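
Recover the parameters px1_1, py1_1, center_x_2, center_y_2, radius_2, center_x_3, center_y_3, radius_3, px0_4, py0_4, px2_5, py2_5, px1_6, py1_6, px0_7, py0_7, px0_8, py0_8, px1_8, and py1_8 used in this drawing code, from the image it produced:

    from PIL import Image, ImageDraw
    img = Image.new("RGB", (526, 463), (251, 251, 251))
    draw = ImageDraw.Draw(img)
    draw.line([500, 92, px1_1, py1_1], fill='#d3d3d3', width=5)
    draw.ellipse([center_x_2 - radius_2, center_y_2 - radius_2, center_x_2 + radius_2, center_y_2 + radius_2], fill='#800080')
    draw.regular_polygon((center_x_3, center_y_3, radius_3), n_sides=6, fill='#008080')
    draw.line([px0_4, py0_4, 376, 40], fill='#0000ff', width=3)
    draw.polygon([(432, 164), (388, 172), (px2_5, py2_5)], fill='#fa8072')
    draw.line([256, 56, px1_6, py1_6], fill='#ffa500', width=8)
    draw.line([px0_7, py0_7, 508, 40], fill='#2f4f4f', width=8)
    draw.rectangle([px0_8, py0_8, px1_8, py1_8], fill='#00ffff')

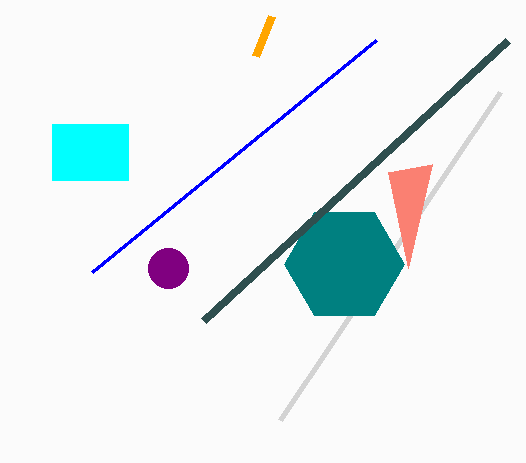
px1_1 = 280; py1_1 = 420; center_x_2 = 168; center_y_2 = 268; radius_2 = 20; center_x_3 = 344; center_y_3 = 264; radius_3 = 60; px0_4 = 92; py0_4 = 272; px2_5 = 408; py2_5 = 268; px1_6 = 272; py1_6 = 16; px0_7 = 204; py0_7 = 320; px0_8 = 52; py0_8 = 124; px1_8 = 128; py1_8 = 180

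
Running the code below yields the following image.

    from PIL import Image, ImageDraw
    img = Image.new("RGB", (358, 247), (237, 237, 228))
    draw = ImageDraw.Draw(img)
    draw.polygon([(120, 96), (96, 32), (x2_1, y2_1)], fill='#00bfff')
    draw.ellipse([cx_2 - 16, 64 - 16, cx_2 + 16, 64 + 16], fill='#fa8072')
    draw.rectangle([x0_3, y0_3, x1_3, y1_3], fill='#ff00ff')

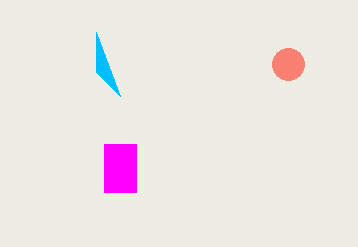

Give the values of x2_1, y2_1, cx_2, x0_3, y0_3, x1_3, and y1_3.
x2_1 = 96; y2_1 = 72; cx_2 = 288; x0_3 = 104; y0_3 = 144; x1_3 = 136; y1_3 = 192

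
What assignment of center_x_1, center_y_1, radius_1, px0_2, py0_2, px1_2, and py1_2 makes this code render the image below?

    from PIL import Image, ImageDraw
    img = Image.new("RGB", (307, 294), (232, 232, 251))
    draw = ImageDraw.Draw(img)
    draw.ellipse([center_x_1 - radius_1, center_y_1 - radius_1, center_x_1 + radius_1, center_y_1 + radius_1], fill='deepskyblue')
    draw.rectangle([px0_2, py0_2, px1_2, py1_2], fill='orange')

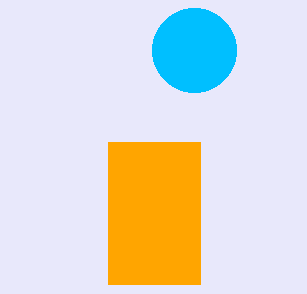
center_x_1 = 194, center_y_1 = 50, radius_1 = 42, px0_2 = 108, py0_2 = 142, px1_2 = 200, py1_2 = 284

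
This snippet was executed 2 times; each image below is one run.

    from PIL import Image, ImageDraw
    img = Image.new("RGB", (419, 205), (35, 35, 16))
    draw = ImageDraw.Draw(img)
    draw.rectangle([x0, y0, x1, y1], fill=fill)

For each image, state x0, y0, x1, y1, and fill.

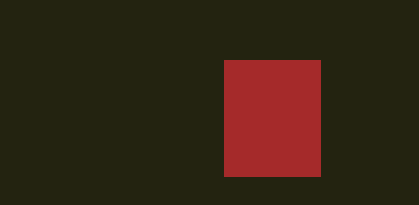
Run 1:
x0 = 224, y0 = 60, x1 = 320, y1 = 176, fill = 'brown'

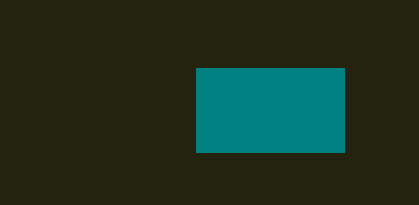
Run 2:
x0 = 196
y0 = 68
x1 = 344
y1 = 152
fill = 'teal'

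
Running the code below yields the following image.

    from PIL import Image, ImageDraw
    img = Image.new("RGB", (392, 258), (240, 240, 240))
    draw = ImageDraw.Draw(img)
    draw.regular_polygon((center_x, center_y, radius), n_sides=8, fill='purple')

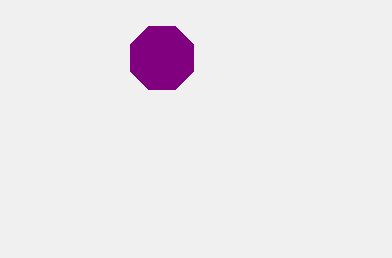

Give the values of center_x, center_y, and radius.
center_x = 162
center_y = 58
radius = 34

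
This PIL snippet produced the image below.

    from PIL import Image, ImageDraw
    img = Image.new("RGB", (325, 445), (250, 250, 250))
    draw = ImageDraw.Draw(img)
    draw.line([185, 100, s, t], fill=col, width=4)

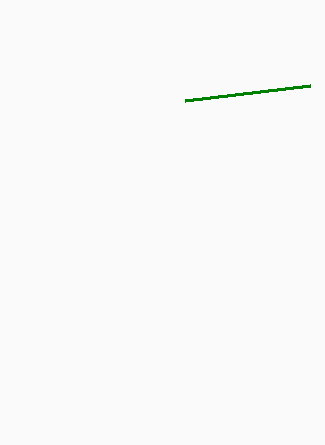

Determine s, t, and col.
s = 310, t = 85, col = 'green'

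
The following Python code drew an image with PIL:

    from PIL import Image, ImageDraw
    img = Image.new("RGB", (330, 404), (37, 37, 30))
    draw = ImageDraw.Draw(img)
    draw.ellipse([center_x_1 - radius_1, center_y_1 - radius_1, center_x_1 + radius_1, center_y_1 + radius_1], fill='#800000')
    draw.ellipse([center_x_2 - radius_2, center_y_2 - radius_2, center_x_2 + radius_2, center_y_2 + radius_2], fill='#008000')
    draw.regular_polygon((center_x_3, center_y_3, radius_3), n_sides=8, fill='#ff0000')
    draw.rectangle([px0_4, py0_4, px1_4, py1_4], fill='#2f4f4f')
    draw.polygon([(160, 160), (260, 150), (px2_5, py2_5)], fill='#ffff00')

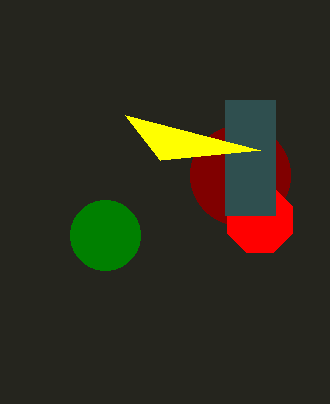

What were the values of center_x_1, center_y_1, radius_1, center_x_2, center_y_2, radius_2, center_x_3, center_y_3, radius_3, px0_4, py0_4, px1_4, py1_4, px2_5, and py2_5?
center_x_1 = 240
center_y_1 = 175
radius_1 = 50
center_x_2 = 105
center_y_2 = 235
radius_2 = 35
center_x_3 = 260
center_y_3 = 220
radius_3 = 35
px0_4 = 225
py0_4 = 100
px1_4 = 275
py1_4 = 215
px2_5 = 125
py2_5 = 115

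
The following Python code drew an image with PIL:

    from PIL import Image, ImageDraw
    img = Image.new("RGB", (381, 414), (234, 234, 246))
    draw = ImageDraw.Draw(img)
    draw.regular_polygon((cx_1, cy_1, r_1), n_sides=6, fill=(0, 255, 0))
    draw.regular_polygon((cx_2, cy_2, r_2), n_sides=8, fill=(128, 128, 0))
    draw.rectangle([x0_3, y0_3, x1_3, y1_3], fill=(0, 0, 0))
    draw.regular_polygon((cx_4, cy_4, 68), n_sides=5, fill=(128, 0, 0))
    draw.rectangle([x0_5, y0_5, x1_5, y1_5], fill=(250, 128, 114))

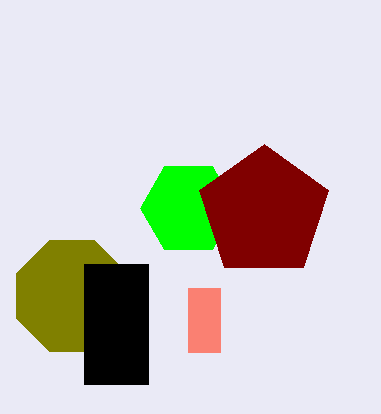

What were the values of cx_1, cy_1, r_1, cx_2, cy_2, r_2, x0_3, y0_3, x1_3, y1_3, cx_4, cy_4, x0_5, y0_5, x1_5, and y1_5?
cx_1 = 188, cy_1 = 208, r_1 = 48, cx_2 = 72, cy_2 = 296, r_2 = 60, x0_3 = 84, y0_3 = 264, x1_3 = 148, y1_3 = 384, cx_4 = 264, cy_4 = 212, x0_5 = 188, y0_5 = 288, x1_5 = 220, y1_5 = 352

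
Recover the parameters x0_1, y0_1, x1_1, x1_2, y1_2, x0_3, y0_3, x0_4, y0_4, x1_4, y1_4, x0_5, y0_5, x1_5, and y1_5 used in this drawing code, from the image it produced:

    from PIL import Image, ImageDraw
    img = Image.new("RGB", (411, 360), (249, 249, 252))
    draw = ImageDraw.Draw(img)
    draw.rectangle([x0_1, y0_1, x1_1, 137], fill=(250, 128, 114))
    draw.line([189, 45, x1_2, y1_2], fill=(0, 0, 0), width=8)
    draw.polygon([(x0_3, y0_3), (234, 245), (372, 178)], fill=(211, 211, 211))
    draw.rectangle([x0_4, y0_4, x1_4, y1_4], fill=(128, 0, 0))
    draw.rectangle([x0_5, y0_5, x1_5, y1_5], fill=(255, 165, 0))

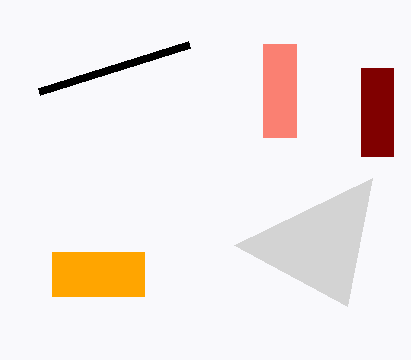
x0_1 = 263
y0_1 = 44
x1_1 = 296
x1_2 = 39
y1_2 = 92
x0_3 = 347
y0_3 = 306
x0_4 = 361
y0_4 = 68
x1_4 = 393
y1_4 = 156
x0_5 = 52
y0_5 = 252
x1_5 = 144
y1_5 = 296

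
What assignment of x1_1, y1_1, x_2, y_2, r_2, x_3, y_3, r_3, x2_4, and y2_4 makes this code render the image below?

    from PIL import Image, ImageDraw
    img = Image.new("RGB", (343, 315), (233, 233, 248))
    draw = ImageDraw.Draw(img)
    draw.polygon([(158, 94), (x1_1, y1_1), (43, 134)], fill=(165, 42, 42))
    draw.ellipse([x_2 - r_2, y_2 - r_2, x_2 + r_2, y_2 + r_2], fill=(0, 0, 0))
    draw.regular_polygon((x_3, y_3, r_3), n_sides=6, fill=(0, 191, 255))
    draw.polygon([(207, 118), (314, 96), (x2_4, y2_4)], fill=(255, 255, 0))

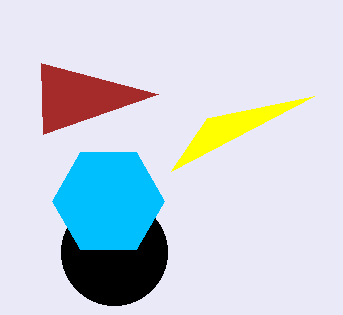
x1_1 = 41, y1_1 = 63, x_2 = 114, y_2 = 252, r_2 = 53, x_3 = 108, y_3 = 201, r_3 = 56, x2_4 = 171, y2_4 = 171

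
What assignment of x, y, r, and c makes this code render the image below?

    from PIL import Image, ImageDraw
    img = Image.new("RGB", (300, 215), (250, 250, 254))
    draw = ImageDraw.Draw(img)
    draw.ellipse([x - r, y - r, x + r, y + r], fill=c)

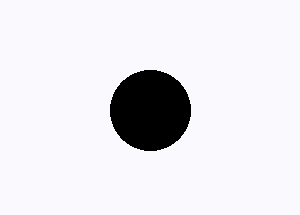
x = 150; y = 110; r = 40; c = 'black'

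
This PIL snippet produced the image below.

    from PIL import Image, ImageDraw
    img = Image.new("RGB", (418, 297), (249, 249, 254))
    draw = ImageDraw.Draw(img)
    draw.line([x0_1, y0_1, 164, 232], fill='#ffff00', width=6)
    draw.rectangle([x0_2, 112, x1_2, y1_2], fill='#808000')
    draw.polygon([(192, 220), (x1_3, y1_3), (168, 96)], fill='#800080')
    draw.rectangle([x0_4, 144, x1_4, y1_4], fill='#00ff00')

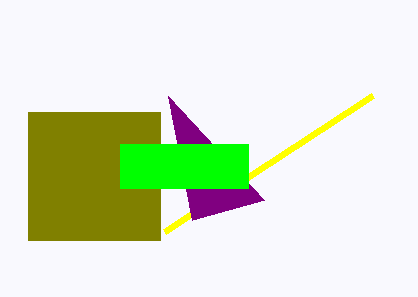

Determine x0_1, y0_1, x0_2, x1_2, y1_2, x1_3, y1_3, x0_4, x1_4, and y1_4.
x0_1 = 372
y0_1 = 96
x0_2 = 28
x1_2 = 160
y1_2 = 240
x1_3 = 264
y1_3 = 200
x0_4 = 120
x1_4 = 248
y1_4 = 188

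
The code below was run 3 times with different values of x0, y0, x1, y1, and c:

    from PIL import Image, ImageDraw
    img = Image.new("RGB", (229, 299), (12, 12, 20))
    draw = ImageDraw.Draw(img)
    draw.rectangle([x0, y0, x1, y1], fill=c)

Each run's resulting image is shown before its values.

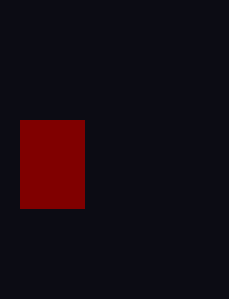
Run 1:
x0 = 20; y0 = 120; x1 = 84; y1 = 208; c = 'maroon'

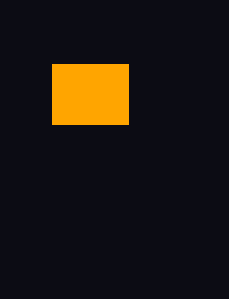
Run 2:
x0 = 52, y0 = 64, x1 = 128, y1 = 124, c = 'orange'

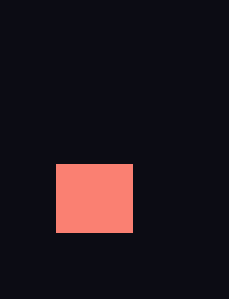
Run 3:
x0 = 56
y0 = 164
x1 = 132
y1 = 232
c = 'salmon'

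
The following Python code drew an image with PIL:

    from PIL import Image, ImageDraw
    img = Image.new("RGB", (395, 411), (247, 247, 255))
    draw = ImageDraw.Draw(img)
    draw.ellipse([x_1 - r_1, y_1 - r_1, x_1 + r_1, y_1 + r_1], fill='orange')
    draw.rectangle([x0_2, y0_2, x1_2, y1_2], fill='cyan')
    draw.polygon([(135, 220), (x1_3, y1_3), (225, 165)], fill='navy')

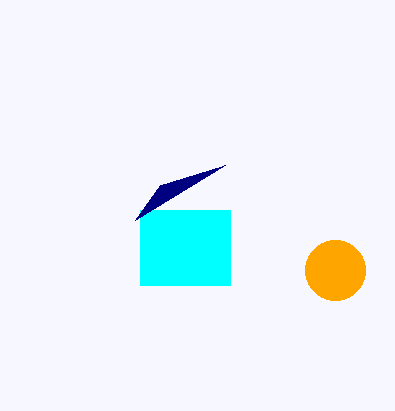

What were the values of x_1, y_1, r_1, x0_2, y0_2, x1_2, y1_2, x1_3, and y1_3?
x_1 = 335, y_1 = 270, r_1 = 30, x0_2 = 140, y0_2 = 210, x1_2 = 230, y1_2 = 285, x1_3 = 160, y1_3 = 185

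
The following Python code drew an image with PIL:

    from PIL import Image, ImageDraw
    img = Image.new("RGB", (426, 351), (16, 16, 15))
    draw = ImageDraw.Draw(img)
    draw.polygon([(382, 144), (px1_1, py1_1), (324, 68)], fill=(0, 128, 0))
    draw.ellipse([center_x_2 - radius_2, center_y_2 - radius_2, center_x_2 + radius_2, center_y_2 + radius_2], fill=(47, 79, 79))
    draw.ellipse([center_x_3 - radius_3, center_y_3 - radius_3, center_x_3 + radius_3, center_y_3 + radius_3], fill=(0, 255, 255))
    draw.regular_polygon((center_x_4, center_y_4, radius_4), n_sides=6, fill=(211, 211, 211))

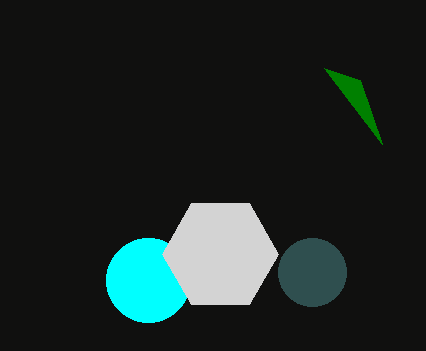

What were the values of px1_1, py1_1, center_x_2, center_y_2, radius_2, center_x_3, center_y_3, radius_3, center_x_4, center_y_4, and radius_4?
px1_1 = 360, py1_1 = 80, center_x_2 = 312, center_y_2 = 272, radius_2 = 34, center_x_3 = 148, center_y_3 = 280, radius_3 = 42, center_x_4 = 220, center_y_4 = 254, radius_4 = 58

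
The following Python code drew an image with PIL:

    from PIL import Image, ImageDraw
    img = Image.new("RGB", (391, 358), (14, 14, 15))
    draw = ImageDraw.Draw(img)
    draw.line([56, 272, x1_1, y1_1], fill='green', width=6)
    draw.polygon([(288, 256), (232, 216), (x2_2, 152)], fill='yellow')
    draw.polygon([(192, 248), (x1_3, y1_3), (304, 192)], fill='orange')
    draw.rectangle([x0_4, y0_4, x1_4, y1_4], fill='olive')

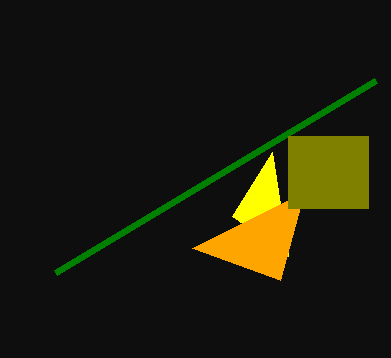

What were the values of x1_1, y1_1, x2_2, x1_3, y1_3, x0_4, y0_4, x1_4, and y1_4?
x1_1 = 376; y1_1 = 80; x2_2 = 272; x1_3 = 280; y1_3 = 280; x0_4 = 288; y0_4 = 136; x1_4 = 368; y1_4 = 208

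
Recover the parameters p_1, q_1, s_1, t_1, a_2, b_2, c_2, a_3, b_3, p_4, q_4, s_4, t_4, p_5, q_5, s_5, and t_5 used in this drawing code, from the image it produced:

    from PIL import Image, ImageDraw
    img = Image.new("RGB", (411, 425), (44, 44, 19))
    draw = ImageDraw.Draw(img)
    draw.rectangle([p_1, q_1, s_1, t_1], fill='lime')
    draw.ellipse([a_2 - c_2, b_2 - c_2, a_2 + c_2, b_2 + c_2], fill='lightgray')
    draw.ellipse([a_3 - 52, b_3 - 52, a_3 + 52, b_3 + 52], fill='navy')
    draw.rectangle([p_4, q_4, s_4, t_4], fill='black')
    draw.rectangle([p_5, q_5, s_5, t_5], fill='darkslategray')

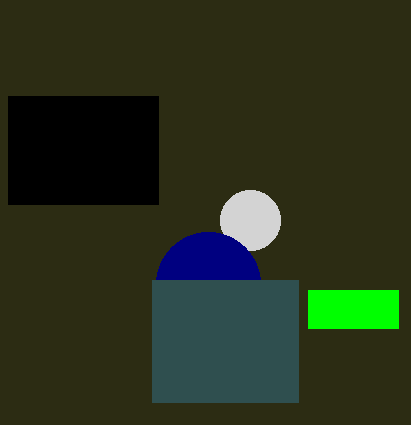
p_1 = 308; q_1 = 290; s_1 = 398; t_1 = 328; a_2 = 250; b_2 = 220; c_2 = 30; a_3 = 208; b_3 = 284; p_4 = 8; q_4 = 96; s_4 = 158; t_4 = 204; p_5 = 152; q_5 = 280; s_5 = 298; t_5 = 402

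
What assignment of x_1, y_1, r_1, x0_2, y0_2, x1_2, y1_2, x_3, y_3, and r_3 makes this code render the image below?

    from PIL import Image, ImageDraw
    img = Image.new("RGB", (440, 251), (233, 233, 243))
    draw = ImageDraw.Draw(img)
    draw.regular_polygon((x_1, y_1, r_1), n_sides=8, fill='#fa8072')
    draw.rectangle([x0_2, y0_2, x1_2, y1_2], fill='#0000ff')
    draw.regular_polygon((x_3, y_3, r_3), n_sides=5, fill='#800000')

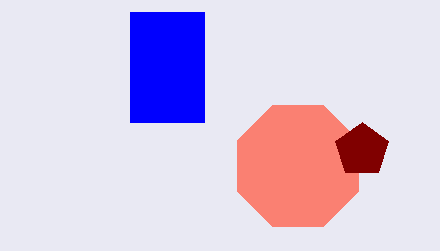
x_1 = 298
y_1 = 166
r_1 = 66
x0_2 = 130
y0_2 = 12
x1_2 = 204
y1_2 = 122
x_3 = 362
y_3 = 150
r_3 = 28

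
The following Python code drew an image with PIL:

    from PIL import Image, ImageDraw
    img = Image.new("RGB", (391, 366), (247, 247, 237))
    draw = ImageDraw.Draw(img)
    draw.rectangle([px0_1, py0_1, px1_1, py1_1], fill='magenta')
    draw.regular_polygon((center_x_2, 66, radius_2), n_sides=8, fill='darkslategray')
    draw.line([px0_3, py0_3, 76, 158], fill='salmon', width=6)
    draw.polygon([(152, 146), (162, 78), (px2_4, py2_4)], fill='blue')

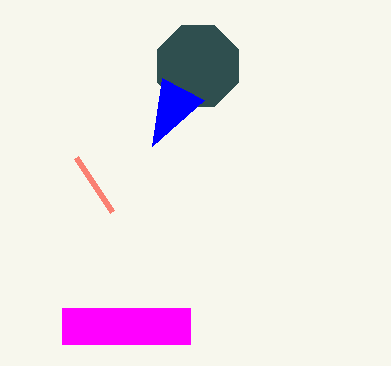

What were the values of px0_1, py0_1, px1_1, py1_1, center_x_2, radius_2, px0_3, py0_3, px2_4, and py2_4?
px0_1 = 62; py0_1 = 308; px1_1 = 190; py1_1 = 344; center_x_2 = 198; radius_2 = 44; px0_3 = 112; py0_3 = 212; px2_4 = 204; py2_4 = 100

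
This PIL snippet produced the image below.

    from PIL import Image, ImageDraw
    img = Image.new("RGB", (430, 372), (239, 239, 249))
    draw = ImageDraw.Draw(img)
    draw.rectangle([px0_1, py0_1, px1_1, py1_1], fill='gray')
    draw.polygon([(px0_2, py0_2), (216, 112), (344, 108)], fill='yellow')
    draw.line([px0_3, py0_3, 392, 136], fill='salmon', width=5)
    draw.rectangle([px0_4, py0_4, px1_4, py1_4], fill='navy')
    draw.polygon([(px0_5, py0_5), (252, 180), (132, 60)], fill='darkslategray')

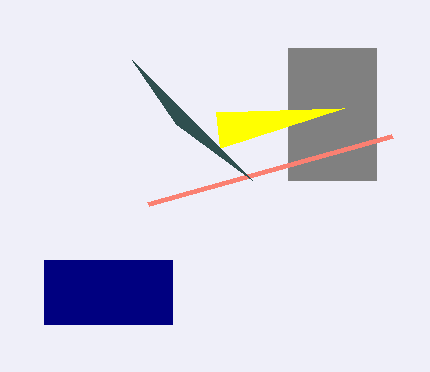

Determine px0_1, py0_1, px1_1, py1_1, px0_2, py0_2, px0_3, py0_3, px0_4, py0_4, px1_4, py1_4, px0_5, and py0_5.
px0_1 = 288; py0_1 = 48; px1_1 = 376; py1_1 = 180; px0_2 = 220; py0_2 = 148; px0_3 = 148; py0_3 = 204; px0_4 = 44; py0_4 = 260; px1_4 = 172; py1_4 = 324; px0_5 = 176; py0_5 = 124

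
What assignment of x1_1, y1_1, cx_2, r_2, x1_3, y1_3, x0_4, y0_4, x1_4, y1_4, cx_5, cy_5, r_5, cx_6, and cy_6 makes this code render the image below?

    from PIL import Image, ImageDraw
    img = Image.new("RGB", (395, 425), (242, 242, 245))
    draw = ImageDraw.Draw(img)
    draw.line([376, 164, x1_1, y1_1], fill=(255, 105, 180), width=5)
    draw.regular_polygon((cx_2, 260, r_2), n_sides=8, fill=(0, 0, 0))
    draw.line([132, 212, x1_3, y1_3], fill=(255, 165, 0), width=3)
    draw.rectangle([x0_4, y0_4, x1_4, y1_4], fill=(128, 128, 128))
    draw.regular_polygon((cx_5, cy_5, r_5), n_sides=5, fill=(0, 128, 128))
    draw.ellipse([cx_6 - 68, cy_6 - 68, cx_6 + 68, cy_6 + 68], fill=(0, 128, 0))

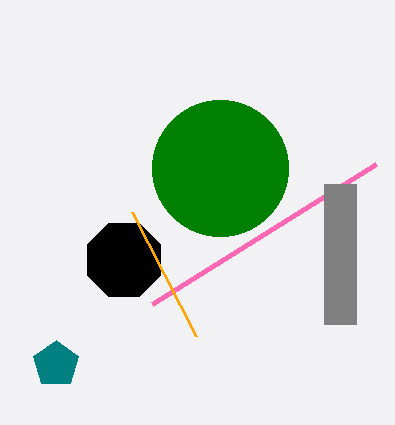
x1_1 = 152; y1_1 = 304; cx_2 = 124; r_2 = 40; x1_3 = 196; y1_3 = 336; x0_4 = 324; y0_4 = 184; x1_4 = 356; y1_4 = 324; cx_5 = 56; cy_5 = 364; r_5 = 24; cx_6 = 220; cy_6 = 168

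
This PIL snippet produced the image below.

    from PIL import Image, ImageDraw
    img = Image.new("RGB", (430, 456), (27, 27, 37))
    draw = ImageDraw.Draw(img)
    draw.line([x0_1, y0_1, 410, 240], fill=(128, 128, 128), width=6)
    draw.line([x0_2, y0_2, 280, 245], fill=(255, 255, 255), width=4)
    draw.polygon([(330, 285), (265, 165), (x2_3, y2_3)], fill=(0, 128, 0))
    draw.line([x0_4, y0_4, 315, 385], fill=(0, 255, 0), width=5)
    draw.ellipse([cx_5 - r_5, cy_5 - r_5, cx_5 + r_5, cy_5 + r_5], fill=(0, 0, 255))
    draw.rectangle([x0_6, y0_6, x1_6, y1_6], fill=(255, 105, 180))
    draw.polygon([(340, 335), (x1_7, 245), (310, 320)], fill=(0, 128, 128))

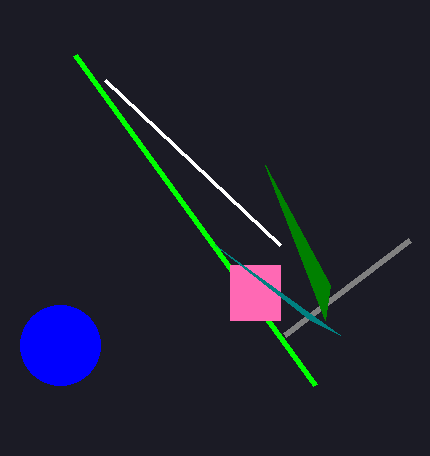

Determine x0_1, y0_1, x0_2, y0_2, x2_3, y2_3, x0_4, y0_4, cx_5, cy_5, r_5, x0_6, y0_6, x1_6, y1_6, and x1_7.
x0_1 = 285
y0_1 = 335
x0_2 = 105
y0_2 = 80
x2_3 = 325
y2_3 = 320
x0_4 = 75
y0_4 = 55
cx_5 = 60
cy_5 = 345
r_5 = 40
x0_6 = 230
y0_6 = 265
x1_6 = 280
y1_6 = 320
x1_7 = 215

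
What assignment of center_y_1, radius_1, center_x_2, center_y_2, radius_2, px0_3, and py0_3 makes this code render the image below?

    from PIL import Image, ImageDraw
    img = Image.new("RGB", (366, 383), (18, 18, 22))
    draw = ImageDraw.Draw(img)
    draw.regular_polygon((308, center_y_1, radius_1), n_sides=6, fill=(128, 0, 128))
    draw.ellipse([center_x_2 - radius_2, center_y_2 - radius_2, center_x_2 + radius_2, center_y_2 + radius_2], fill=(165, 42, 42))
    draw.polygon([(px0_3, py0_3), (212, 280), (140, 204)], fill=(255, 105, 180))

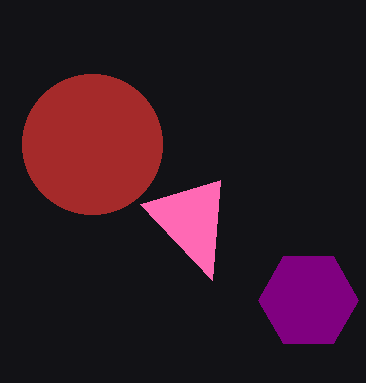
center_y_1 = 300
radius_1 = 50
center_x_2 = 92
center_y_2 = 144
radius_2 = 70
px0_3 = 220
py0_3 = 180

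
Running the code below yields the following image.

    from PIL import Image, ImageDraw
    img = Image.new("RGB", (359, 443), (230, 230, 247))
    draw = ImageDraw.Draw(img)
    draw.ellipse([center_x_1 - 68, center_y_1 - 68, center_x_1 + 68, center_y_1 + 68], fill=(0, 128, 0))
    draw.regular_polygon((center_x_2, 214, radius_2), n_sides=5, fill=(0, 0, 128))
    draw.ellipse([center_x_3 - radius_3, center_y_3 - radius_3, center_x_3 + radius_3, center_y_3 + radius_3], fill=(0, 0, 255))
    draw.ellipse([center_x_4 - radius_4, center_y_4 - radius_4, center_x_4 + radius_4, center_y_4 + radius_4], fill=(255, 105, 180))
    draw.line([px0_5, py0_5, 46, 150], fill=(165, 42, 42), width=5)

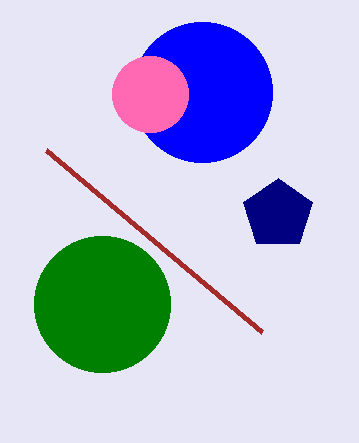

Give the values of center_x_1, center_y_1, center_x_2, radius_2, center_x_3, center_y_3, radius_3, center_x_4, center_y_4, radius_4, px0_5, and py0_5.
center_x_1 = 102, center_y_1 = 304, center_x_2 = 278, radius_2 = 36, center_x_3 = 202, center_y_3 = 92, radius_3 = 70, center_x_4 = 150, center_y_4 = 94, radius_4 = 38, px0_5 = 262, py0_5 = 332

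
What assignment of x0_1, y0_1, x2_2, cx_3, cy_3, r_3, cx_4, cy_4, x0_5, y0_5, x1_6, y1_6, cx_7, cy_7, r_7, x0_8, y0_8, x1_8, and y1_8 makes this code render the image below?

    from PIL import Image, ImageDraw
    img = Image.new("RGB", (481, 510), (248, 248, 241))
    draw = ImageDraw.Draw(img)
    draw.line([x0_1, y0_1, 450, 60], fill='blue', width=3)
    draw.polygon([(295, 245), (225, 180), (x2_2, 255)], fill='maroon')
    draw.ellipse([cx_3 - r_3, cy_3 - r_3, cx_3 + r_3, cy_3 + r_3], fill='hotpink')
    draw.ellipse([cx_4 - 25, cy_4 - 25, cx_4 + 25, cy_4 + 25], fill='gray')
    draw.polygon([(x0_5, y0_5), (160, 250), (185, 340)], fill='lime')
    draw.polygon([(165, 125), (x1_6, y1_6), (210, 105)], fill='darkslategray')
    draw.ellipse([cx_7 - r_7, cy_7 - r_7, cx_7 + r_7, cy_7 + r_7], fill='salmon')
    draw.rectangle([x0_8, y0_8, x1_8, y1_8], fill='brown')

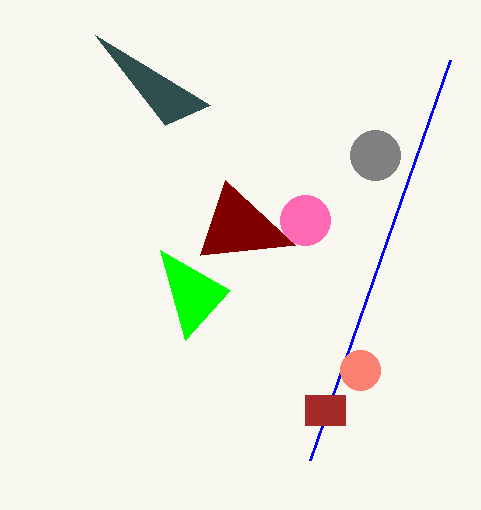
x0_1 = 310; y0_1 = 460; x2_2 = 200; cx_3 = 305; cy_3 = 220; r_3 = 25; cx_4 = 375; cy_4 = 155; x0_5 = 230; y0_5 = 290; x1_6 = 95; y1_6 = 35; cx_7 = 360; cy_7 = 370; r_7 = 20; x0_8 = 305; y0_8 = 395; x1_8 = 345; y1_8 = 425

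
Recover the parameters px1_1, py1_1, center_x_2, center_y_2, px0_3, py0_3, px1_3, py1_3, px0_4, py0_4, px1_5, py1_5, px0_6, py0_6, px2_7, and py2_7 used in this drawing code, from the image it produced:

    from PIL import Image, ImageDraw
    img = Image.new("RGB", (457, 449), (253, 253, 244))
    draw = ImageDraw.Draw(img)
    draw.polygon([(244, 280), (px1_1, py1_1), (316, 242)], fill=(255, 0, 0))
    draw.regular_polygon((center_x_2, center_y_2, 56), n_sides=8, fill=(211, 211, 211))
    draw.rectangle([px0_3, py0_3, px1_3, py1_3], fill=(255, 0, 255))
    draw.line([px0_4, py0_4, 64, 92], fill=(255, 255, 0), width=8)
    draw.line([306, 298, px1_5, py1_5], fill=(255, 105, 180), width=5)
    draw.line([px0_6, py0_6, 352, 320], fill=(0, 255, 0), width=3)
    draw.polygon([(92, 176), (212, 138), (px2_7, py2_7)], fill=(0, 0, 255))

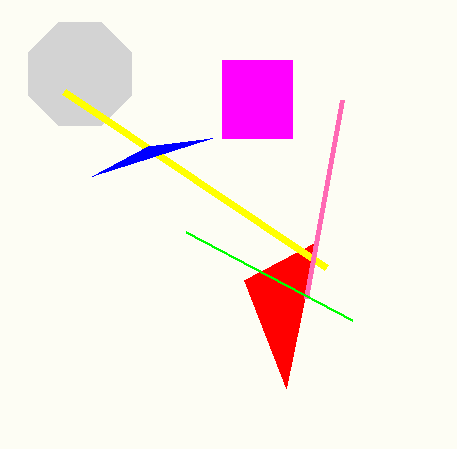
px1_1 = 286; py1_1 = 388; center_x_2 = 80; center_y_2 = 74; px0_3 = 222; py0_3 = 60; px1_3 = 292; py1_3 = 138; px0_4 = 326; py0_4 = 268; px1_5 = 342; py1_5 = 100; px0_6 = 186; py0_6 = 232; px2_7 = 148; py2_7 = 146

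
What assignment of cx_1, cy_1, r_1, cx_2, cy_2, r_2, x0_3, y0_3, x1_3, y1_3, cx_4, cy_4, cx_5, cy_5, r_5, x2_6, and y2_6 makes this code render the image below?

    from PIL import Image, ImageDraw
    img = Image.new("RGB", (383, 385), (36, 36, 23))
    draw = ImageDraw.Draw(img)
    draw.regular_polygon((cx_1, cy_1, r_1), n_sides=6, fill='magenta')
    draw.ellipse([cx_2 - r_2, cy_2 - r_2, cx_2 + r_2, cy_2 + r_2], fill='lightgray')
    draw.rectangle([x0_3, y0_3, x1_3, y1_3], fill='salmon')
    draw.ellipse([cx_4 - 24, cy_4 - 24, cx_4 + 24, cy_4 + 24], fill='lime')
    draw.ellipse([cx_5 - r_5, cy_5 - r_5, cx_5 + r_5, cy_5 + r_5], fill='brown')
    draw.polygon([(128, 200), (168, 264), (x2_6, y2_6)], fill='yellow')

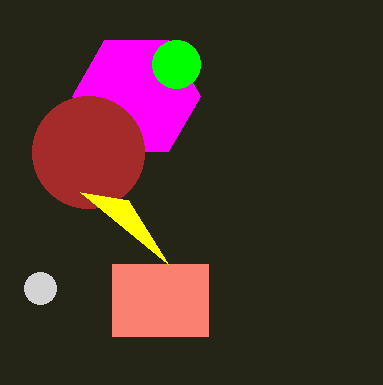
cx_1 = 136
cy_1 = 96
r_1 = 64
cx_2 = 40
cy_2 = 288
r_2 = 16
x0_3 = 112
y0_3 = 264
x1_3 = 208
y1_3 = 336
cx_4 = 176
cy_4 = 64
cx_5 = 88
cy_5 = 152
r_5 = 56
x2_6 = 80
y2_6 = 192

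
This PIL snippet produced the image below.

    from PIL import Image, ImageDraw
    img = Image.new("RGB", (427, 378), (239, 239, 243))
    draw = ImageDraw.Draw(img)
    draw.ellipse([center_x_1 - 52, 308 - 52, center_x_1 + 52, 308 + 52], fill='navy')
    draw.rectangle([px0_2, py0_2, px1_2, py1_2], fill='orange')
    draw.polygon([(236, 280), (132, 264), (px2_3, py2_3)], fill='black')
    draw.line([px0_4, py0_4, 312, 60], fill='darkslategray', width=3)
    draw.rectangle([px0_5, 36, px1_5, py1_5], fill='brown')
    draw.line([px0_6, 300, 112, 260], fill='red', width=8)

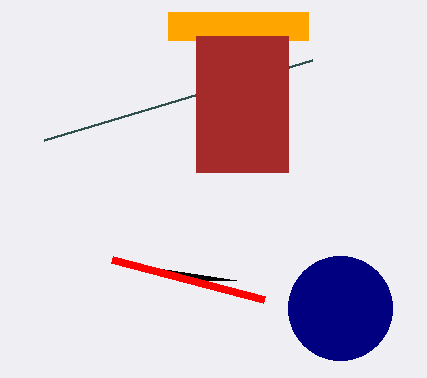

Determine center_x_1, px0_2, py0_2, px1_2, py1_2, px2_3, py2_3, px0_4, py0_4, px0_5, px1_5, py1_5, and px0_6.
center_x_1 = 340
px0_2 = 168
py0_2 = 12
px1_2 = 308
py1_2 = 40
px2_3 = 184
py2_3 = 280
px0_4 = 44
py0_4 = 140
px0_5 = 196
px1_5 = 288
py1_5 = 172
px0_6 = 264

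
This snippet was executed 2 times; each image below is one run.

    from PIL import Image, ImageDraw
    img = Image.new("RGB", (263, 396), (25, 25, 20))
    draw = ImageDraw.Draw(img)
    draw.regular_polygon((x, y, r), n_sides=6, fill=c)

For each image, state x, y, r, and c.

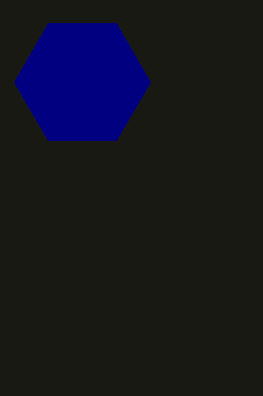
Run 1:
x = 82, y = 82, r = 68, c = 'navy'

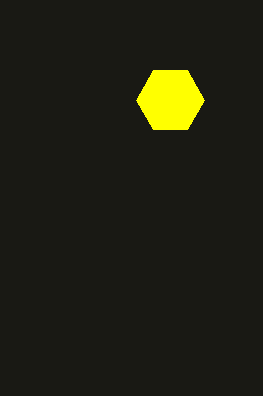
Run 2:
x = 170; y = 100; r = 34; c = 'yellow'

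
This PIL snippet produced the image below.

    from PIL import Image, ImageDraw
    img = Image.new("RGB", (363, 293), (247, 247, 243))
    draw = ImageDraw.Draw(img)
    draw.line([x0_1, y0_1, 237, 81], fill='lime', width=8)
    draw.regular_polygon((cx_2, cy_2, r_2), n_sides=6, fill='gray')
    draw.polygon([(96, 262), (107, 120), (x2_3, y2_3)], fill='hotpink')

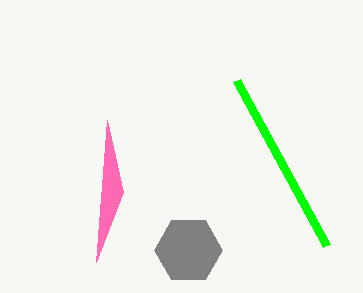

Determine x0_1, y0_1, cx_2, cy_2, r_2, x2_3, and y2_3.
x0_1 = 327
y0_1 = 246
cx_2 = 188
cy_2 = 250
r_2 = 34
x2_3 = 123
y2_3 = 192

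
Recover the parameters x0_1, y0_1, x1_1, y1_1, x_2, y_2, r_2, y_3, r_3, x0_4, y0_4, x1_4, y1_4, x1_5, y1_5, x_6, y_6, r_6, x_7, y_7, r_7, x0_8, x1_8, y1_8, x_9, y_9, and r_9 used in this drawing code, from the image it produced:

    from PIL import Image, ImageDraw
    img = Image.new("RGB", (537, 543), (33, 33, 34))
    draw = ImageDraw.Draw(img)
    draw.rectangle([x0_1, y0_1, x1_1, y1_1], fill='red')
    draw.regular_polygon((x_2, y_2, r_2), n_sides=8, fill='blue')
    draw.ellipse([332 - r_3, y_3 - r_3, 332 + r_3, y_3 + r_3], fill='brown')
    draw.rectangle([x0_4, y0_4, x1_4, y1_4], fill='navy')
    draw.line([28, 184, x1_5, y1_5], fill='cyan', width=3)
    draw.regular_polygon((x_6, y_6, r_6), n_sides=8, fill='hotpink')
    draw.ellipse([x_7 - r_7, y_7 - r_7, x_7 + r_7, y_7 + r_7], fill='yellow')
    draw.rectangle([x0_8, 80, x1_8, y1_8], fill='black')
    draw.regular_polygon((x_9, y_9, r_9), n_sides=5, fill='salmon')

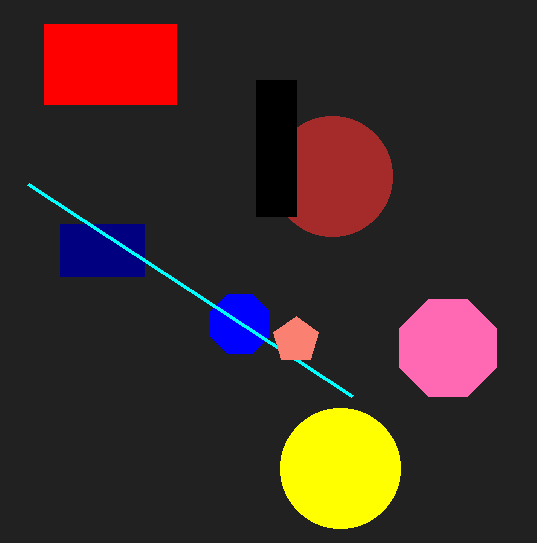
x0_1 = 44; y0_1 = 24; x1_1 = 176; y1_1 = 104; x_2 = 240; y_2 = 324; r_2 = 32; y_3 = 176; r_3 = 60; x0_4 = 60; y0_4 = 224; x1_4 = 144; y1_4 = 276; x1_5 = 352; y1_5 = 396; x_6 = 448; y_6 = 348; r_6 = 52; x_7 = 340; y_7 = 468; r_7 = 60; x0_8 = 256; x1_8 = 296; y1_8 = 216; x_9 = 296; y_9 = 340; r_9 = 24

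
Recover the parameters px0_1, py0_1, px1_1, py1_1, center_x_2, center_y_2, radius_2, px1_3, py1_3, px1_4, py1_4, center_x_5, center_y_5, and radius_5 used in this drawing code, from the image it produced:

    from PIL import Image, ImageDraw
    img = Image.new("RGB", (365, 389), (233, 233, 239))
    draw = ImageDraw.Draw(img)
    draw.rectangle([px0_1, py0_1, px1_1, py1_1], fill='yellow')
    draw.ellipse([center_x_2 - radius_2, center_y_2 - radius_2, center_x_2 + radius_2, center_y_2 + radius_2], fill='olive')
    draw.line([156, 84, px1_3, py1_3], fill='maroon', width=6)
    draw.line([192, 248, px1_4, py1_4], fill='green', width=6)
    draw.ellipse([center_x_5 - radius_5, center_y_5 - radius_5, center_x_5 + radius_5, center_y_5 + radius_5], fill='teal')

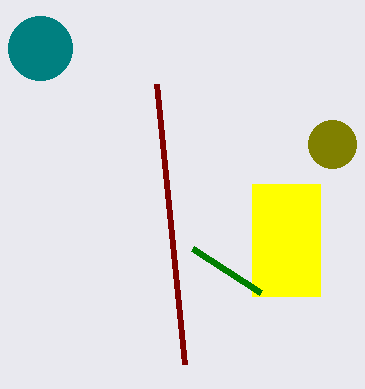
px0_1 = 252; py0_1 = 184; px1_1 = 320; py1_1 = 296; center_x_2 = 332; center_y_2 = 144; radius_2 = 24; px1_3 = 184; py1_3 = 364; px1_4 = 260; py1_4 = 292; center_x_5 = 40; center_y_5 = 48; radius_5 = 32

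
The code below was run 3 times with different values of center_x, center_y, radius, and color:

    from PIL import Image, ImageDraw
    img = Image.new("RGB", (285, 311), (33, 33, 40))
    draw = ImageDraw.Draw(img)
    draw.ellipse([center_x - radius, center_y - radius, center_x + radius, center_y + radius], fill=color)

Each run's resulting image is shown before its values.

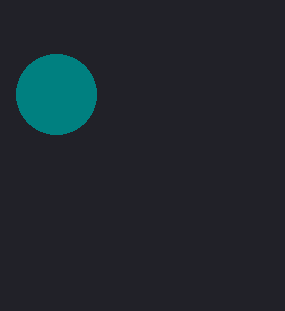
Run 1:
center_x = 56; center_y = 94; radius = 40; color = 'teal'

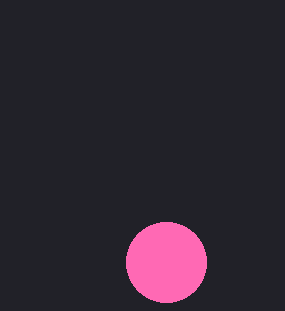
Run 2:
center_x = 166
center_y = 262
radius = 40
color = 'hotpink'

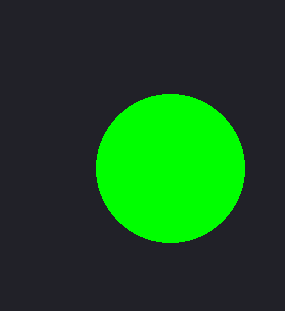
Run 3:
center_x = 170; center_y = 168; radius = 74; color = 'lime'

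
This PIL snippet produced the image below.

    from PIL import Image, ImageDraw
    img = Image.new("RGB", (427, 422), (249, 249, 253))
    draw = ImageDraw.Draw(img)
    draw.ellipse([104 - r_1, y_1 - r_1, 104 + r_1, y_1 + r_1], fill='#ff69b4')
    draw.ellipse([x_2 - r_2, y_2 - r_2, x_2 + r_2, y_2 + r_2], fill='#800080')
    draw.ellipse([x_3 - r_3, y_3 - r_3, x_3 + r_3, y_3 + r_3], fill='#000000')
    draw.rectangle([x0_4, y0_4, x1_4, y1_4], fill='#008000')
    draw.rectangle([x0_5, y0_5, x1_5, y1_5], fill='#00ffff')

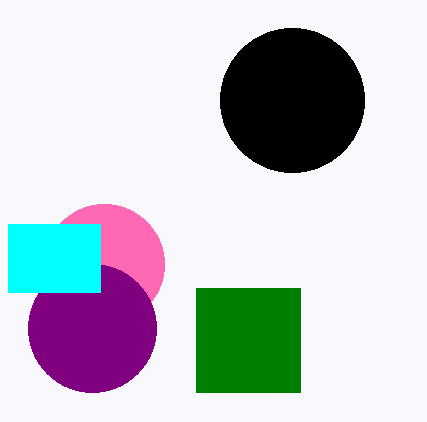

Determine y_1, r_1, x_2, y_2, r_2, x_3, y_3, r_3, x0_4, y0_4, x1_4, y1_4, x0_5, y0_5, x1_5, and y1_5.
y_1 = 264; r_1 = 60; x_2 = 92; y_2 = 328; r_2 = 64; x_3 = 292; y_3 = 100; r_3 = 72; x0_4 = 196; y0_4 = 288; x1_4 = 300; y1_4 = 392; x0_5 = 8; y0_5 = 224; x1_5 = 100; y1_5 = 292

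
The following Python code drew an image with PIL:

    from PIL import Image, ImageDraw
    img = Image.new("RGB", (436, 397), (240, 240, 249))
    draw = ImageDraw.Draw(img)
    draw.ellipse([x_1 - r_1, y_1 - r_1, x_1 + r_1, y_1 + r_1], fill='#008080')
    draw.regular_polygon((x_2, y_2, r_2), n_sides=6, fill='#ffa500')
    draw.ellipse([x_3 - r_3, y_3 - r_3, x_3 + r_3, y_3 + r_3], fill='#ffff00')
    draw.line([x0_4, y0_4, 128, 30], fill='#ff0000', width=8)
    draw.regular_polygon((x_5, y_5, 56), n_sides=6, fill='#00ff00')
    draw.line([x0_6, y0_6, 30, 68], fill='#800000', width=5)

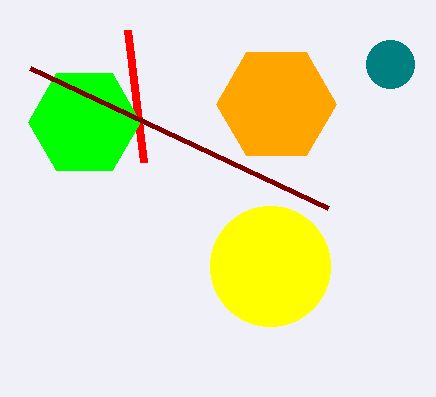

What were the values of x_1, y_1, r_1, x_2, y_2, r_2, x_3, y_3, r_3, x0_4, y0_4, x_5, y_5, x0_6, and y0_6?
x_1 = 390; y_1 = 64; r_1 = 24; x_2 = 276; y_2 = 104; r_2 = 60; x_3 = 270; y_3 = 266; r_3 = 60; x0_4 = 144; y0_4 = 162; x_5 = 84; y_5 = 122; x0_6 = 328; y0_6 = 208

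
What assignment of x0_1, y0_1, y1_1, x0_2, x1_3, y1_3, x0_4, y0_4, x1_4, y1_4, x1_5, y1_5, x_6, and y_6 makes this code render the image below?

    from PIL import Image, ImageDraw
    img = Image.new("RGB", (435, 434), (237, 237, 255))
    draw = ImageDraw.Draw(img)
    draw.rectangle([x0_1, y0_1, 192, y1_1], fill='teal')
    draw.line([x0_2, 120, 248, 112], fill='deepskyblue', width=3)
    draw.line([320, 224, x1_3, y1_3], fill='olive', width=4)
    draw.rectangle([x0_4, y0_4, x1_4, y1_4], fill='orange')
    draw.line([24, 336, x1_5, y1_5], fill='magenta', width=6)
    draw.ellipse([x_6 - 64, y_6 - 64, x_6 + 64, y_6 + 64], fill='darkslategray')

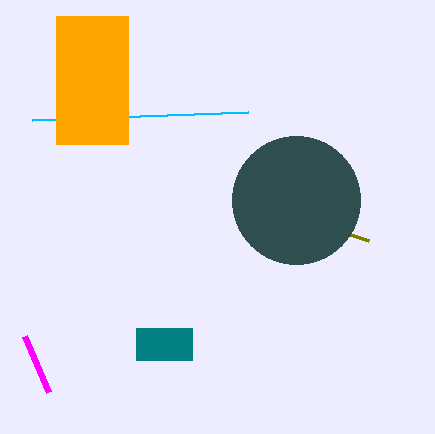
x0_1 = 136, y0_1 = 328, y1_1 = 360, x0_2 = 32, x1_3 = 368, y1_3 = 240, x0_4 = 56, y0_4 = 16, x1_4 = 128, y1_4 = 144, x1_5 = 48, y1_5 = 392, x_6 = 296, y_6 = 200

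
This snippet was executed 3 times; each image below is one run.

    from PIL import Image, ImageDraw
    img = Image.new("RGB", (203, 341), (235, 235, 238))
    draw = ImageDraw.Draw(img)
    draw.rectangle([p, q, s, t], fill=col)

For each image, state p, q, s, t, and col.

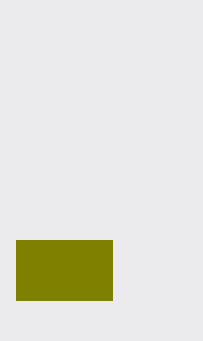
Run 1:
p = 16; q = 240; s = 112; t = 300; col = 'olive'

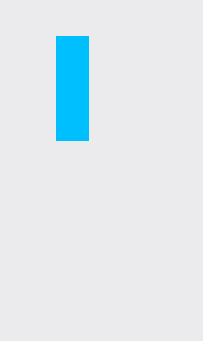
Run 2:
p = 56, q = 36, s = 88, t = 140, col = 'deepskyblue'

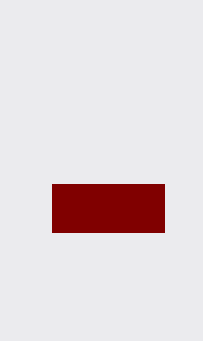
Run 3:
p = 52
q = 184
s = 164
t = 232
col = 'maroon'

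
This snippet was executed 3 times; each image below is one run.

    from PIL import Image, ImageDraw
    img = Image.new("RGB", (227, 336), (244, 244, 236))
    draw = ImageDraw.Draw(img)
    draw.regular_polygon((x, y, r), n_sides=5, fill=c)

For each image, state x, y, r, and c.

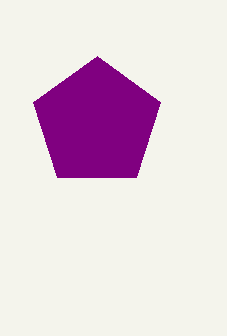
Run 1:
x = 97, y = 123, r = 67, c = 'purple'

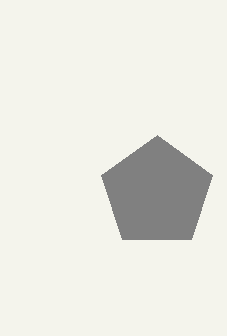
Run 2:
x = 157; y = 193; r = 58; c = 'gray'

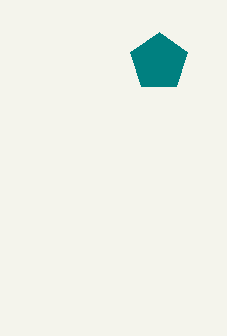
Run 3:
x = 159, y = 62, r = 30, c = 'teal'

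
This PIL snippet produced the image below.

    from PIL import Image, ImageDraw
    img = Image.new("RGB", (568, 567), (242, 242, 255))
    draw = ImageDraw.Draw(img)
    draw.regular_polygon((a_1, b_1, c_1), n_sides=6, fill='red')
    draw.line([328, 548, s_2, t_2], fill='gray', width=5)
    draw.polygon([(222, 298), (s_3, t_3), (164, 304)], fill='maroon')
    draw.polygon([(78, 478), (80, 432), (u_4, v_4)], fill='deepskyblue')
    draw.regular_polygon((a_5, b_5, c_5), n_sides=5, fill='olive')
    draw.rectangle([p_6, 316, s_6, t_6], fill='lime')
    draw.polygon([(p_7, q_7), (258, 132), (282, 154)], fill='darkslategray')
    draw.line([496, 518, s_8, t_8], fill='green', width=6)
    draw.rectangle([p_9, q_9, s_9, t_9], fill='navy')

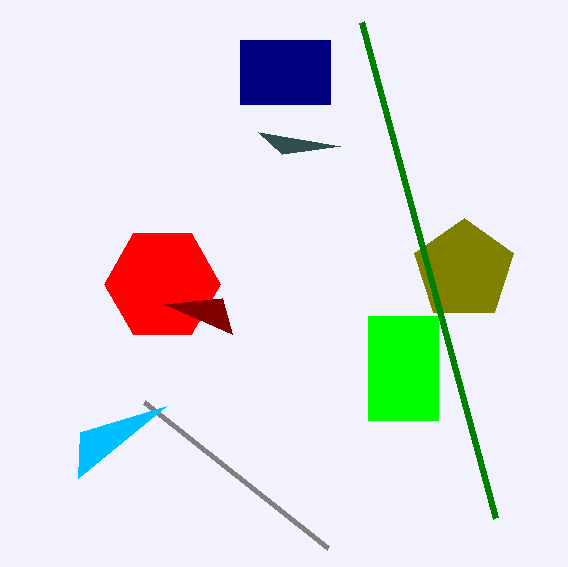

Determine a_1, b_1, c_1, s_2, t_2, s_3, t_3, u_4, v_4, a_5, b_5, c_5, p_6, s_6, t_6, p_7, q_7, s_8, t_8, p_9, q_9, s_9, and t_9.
a_1 = 162, b_1 = 284, c_1 = 58, s_2 = 144, t_2 = 402, s_3 = 232, t_3 = 334, u_4 = 166, v_4 = 406, a_5 = 464, b_5 = 270, c_5 = 52, p_6 = 368, s_6 = 438, t_6 = 420, p_7 = 340, q_7 = 146, s_8 = 362, t_8 = 22, p_9 = 240, q_9 = 40, s_9 = 330, t_9 = 104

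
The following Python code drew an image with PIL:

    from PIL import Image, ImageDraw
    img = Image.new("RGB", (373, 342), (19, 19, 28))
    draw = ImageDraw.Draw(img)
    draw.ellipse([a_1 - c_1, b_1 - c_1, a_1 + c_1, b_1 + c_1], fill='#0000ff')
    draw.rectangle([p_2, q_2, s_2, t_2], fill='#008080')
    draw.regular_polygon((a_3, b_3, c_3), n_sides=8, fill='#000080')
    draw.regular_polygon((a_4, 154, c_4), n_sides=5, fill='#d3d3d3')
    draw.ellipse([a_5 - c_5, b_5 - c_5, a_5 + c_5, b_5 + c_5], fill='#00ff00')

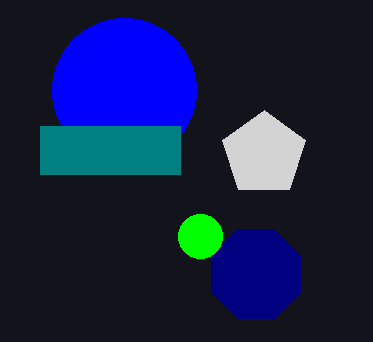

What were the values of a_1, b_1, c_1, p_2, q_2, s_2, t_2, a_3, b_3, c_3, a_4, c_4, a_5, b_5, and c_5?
a_1 = 124; b_1 = 90; c_1 = 72; p_2 = 40; q_2 = 126; s_2 = 180; t_2 = 174; a_3 = 256; b_3 = 274; c_3 = 48; a_4 = 264; c_4 = 44; a_5 = 200; b_5 = 236; c_5 = 22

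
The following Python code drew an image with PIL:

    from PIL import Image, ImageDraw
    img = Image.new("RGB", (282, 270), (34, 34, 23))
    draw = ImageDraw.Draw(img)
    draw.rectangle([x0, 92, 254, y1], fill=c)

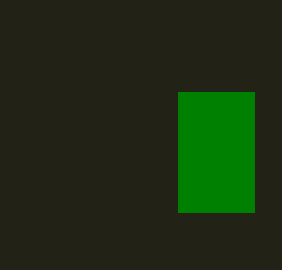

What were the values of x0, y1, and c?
x0 = 178
y1 = 212
c = 'green'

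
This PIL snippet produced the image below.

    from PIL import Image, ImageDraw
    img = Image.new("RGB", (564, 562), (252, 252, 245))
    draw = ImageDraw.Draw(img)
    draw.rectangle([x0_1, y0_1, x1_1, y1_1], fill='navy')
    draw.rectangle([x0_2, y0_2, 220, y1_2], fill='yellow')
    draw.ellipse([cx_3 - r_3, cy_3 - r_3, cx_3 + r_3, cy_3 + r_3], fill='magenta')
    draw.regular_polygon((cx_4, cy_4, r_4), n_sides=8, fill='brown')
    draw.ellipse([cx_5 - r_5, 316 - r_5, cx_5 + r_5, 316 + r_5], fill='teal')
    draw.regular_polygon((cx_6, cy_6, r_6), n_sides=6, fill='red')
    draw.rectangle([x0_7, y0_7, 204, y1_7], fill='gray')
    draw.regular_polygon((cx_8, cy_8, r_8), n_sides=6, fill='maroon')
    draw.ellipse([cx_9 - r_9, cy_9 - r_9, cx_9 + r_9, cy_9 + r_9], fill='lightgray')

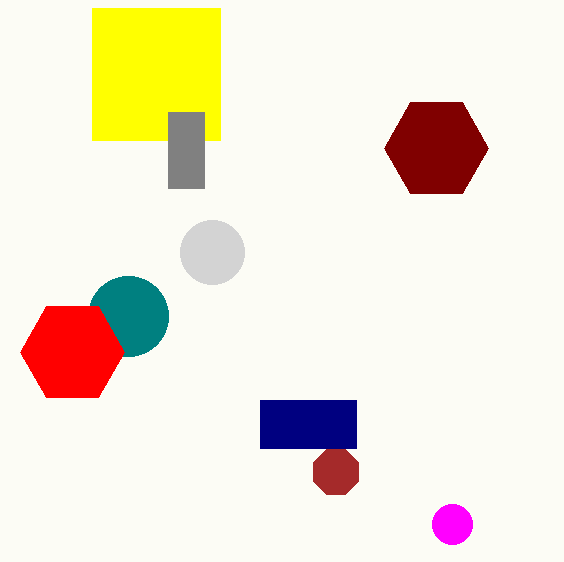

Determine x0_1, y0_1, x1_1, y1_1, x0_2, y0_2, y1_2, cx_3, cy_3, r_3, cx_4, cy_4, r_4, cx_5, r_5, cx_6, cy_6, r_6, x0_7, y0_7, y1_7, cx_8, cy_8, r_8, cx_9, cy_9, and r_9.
x0_1 = 260; y0_1 = 400; x1_1 = 356; y1_1 = 448; x0_2 = 92; y0_2 = 8; y1_2 = 140; cx_3 = 452; cy_3 = 524; r_3 = 20; cx_4 = 336; cy_4 = 472; r_4 = 24; cx_5 = 128; r_5 = 40; cx_6 = 72; cy_6 = 352; r_6 = 52; x0_7 = 168; y0_7 = 112; y1_7 = 188; cx_8 = 436; cy_8 = 148; r_8 = 52; cx_9 = 212; cy_9 = 252; r_9 = 32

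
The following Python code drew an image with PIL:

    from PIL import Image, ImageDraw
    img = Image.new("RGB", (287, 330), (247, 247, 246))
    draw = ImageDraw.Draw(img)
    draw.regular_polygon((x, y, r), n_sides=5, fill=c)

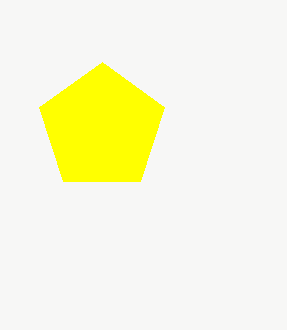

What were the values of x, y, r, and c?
x = 102
y = 128
r = 66
c = 'yellow'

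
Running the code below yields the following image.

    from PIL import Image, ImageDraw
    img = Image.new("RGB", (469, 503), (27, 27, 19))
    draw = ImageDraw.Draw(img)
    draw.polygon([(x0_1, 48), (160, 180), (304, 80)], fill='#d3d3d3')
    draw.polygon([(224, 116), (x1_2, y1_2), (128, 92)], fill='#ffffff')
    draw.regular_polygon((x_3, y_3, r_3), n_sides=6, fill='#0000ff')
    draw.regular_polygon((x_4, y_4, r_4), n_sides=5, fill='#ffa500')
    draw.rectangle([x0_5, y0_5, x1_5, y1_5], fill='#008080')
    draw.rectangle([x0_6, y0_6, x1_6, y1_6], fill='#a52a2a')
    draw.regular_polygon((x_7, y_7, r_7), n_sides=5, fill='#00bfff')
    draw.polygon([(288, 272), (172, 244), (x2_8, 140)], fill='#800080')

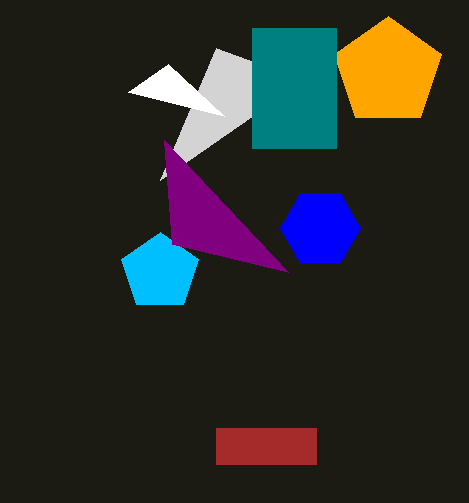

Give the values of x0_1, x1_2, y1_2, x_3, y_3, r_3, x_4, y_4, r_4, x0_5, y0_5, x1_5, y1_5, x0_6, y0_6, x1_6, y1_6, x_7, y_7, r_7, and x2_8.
x0_1 = 216; x1_2 = 168; y1_2 = 64; x_3 = 320; y_3 = 228; r_3 = 40; x_4 = 388; y_4 = 72; r_4 = 56; x0_5 = 252; y0_5 = 28; x1_5 = 336; y1_5 = 148; x0_6 = 216; y0_6 = 428; x1_6 = 316; y1_6 = 464; x_7 = 160; y_7 = 272; r_7 = 40; x2_8 = 164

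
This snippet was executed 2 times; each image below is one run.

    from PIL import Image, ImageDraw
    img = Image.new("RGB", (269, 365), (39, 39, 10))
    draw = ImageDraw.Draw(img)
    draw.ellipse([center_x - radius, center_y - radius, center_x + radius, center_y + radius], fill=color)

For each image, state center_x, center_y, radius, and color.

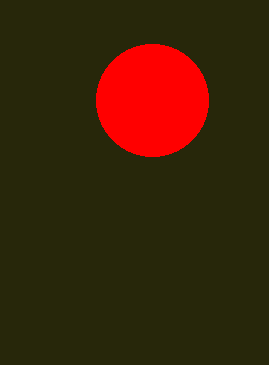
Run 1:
center_x = 152, center_y = 100, radius = 56, color = 'red'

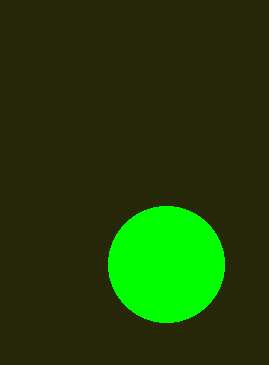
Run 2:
center_x = 166
center_y = 264
radius = 58
color = 'lime'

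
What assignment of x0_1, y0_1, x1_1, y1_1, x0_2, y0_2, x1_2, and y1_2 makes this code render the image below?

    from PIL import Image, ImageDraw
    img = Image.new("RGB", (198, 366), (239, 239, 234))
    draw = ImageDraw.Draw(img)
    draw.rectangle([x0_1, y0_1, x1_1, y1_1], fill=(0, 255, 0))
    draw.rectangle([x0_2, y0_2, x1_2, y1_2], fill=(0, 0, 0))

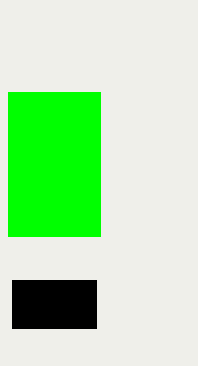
x0_1 = 8, y0_1 = 92, x1_1 = 100, y1_1 = 236, x0_2 = 12, y0_2 = 280, x1_2 = 96, y1_2 = 328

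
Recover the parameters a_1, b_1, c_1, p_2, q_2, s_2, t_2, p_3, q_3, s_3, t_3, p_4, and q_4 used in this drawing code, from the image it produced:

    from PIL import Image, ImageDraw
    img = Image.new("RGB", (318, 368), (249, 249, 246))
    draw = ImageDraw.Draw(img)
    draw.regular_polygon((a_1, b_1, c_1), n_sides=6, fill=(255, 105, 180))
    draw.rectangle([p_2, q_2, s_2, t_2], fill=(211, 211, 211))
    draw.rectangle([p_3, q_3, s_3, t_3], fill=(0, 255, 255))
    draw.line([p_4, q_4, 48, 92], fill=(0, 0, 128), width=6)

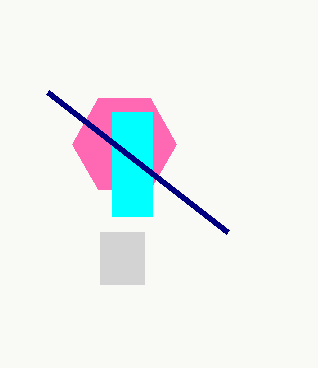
a_1 = 124, b_1 = 144, c_1 = 52, p_2 = 100, q_2 = 232, s_2 = 144, t_2 = 284, p_3 = 112, q_3 = 112, s_3 = 152, t_3 = 216, p_4 = 228, q_4 = 232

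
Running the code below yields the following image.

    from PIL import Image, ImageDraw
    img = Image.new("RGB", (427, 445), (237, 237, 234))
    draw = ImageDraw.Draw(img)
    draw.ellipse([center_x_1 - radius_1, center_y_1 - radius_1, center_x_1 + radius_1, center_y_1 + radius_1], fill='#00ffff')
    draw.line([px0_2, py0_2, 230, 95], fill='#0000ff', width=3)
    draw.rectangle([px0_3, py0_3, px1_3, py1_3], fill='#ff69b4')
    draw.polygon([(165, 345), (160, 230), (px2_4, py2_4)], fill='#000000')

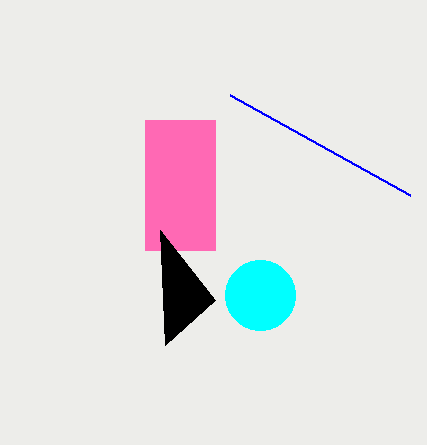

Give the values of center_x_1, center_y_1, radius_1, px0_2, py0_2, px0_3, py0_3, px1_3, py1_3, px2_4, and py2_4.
center_x_1 = 260; center_y_1 = 295; radius_1 = 35; px0_2 = 410; py0_2 = 195; px0_3 = 145; py0_3 = 120; px1_3 = 215; py1_3 = 250; px2_4 = 215; py2_4 = 300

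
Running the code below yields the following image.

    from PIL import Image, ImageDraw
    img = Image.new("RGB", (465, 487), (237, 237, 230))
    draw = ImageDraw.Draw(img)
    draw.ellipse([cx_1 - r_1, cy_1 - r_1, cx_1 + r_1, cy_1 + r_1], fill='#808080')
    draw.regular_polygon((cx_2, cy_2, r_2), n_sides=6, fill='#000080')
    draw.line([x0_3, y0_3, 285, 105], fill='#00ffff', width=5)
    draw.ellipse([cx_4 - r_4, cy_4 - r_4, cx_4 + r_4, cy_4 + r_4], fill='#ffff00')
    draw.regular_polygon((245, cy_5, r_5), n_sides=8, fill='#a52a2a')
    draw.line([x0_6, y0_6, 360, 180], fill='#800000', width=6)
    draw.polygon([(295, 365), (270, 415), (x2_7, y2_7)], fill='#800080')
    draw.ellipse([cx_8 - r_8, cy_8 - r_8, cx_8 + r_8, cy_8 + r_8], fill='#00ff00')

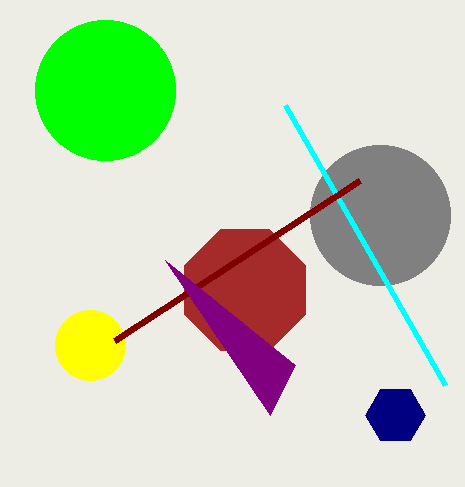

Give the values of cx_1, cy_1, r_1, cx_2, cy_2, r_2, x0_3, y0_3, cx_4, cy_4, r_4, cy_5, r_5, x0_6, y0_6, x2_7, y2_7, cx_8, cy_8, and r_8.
cx_1 = 380
cy_1 = 215
r_1 = 70
cx_2 = 395
cy_2 = 415
r_2 = 30
x0_3 = 445
y0_3 = 385
cx_4 = 90
cy_4 = 345
r_4 = 35
cy_5 = 290
r_5 = 65
x0_6 = 115
y0_6 = 340
x2_7 = 165
y2_7 = 260
cx_8 = 105
cy_8 = 90
r_8 = 70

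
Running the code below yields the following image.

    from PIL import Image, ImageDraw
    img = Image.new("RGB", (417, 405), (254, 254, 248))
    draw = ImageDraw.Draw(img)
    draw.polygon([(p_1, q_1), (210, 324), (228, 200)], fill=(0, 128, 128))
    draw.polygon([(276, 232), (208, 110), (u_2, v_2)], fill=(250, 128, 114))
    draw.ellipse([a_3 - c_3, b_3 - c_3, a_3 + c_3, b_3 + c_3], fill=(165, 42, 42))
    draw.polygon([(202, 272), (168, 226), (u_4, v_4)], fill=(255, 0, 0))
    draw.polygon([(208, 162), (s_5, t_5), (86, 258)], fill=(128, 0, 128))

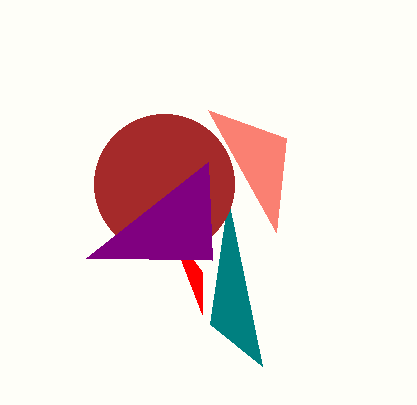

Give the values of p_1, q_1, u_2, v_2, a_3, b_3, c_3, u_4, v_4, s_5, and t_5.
p_1 = 262; q_1 = 366; u_2 = 286; v_2 = 138; a_3 = 164; b_3 = 184; c_3 = 70; u_4 = 202; v_4 = 314; s_5 = 212; t_5 = 260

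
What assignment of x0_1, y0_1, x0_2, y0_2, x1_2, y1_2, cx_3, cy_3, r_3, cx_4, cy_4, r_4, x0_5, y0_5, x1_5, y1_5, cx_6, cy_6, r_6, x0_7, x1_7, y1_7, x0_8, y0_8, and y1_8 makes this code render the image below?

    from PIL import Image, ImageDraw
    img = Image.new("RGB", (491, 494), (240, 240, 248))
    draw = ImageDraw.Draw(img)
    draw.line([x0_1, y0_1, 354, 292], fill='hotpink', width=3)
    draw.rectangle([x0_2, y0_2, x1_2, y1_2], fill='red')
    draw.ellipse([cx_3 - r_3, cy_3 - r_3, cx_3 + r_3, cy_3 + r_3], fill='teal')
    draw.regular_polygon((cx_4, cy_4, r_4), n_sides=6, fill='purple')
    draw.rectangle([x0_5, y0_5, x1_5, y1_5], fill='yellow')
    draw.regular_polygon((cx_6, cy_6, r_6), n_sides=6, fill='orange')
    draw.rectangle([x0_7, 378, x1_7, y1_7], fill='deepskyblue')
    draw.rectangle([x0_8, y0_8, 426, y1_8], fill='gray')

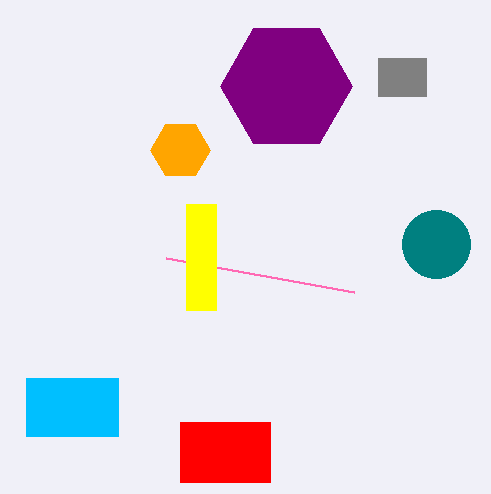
x0_1 = 166, y0_1 = 258, x0_2 = 180, y0_2 = 422, x1_2 = 270, y1_2 = 482, cx_3 = 436, cy_3 = 244, r_3 = 34, cx_4 = 286, cy_4 = 86, r_4 = 66, x0_5 = 186, y0_5 = 204, x1_5 = 216, y1_5 = 310, cx_6 = 180, cy_6 = 150, r_6 = 30, x0_7 = 26, x1_7 = 118, y1_7 = 436, x0_8 = 378, y0_8 = 58, y1_8 = 96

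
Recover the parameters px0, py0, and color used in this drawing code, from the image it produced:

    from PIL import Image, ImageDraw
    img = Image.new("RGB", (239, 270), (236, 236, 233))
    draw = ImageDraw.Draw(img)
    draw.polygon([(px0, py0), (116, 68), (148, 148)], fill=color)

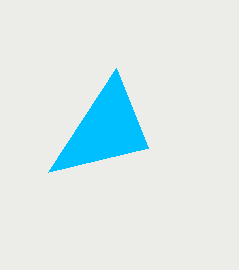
px0 = 48, py0 = 172, color = 'deepskyblue'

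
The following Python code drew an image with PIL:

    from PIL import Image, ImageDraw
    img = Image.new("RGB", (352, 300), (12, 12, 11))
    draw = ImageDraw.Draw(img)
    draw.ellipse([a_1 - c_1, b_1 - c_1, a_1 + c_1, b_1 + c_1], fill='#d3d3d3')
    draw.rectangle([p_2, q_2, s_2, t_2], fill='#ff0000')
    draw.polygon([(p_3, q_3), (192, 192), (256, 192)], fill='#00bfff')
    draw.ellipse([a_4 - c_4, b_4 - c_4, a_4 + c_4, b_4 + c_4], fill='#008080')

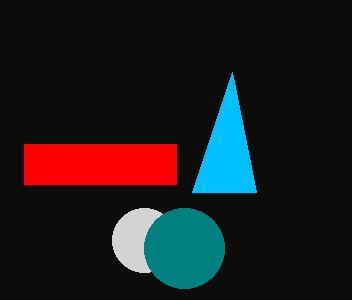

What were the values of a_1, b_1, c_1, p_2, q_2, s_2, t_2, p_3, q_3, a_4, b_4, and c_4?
a_1 = 144
b_1 = 240
c_1 = 32
p_2 = 24
q_2 = 144
s_2 = 176
t_2 = 184
p_3 = 232
q_3 = 72
a_4 = 184
b_4 = 248
c_4 = 40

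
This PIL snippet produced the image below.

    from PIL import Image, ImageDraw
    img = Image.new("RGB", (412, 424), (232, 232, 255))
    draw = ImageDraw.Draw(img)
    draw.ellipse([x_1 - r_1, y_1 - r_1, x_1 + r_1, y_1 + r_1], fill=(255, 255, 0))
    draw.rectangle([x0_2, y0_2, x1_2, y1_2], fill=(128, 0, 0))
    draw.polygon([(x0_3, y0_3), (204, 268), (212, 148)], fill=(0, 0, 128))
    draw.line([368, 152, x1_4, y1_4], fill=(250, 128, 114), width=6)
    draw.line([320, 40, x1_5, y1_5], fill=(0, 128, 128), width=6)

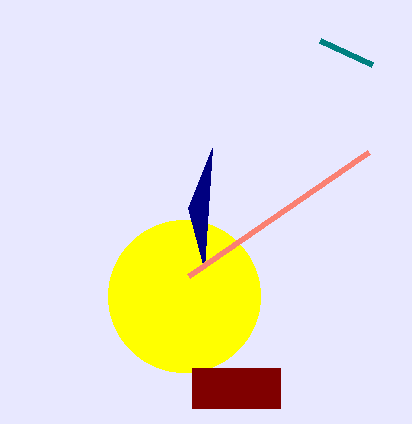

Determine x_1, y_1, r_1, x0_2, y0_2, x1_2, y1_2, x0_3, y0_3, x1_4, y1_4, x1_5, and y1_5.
x_1 = 184; y_1 = 296; r_1 = 76; x0_2 = 192; y0_2 = 368; x1_2 = 280; y1_2 = 408; x0_3 = 188; y0_3 = 208; x1_4 = 188; y1_4 = 276; x1_5 = 372; y1_5 = 64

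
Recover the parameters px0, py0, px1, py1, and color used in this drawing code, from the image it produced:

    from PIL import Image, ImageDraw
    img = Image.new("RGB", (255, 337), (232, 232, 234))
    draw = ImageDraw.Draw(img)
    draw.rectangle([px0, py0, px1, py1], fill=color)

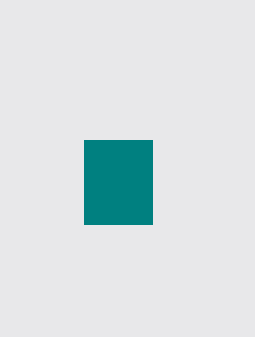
px0 = 84; py0 = 140; px1 = 152; py1 = 224; color = 'teal'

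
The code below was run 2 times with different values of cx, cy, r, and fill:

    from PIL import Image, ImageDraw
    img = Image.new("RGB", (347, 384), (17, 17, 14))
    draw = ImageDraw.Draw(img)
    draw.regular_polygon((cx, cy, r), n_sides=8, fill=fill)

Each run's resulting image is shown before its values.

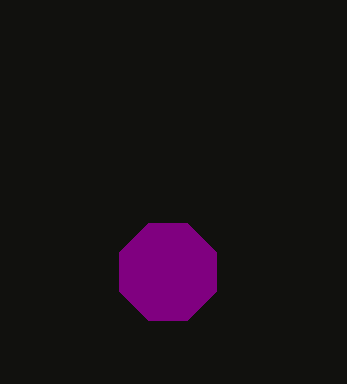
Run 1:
cx = 168
cy = 272
r = 52
fill = 'purple'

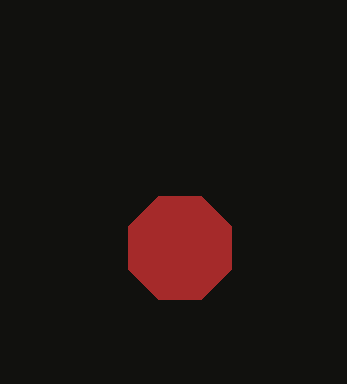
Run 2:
cx = 180
cy = 248
r = 56
fill = 'brown'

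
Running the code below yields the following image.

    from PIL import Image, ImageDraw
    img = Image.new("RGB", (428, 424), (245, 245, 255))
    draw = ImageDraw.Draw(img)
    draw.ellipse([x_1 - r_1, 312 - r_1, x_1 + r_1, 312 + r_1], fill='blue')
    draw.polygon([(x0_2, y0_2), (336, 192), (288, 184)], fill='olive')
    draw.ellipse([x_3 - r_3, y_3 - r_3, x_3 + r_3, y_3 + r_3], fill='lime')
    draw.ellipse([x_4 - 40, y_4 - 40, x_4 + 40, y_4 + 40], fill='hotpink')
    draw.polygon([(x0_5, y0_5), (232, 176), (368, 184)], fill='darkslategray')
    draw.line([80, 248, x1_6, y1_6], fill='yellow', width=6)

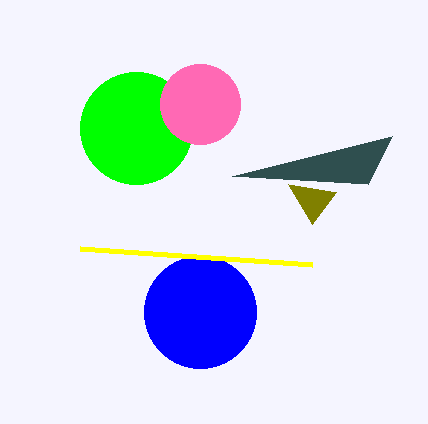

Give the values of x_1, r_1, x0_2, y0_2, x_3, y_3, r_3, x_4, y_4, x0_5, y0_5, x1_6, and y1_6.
x_1 = 200, r_1 = 56, x0_2 = 312, y0_2 = 224, x_3 = 136, y_3 = 128, r_3 = 56, x_4 = 200, y_4 = 104, x0_5 = 392, y0_5 = 136, x1_6 = 312, y1_6 = 264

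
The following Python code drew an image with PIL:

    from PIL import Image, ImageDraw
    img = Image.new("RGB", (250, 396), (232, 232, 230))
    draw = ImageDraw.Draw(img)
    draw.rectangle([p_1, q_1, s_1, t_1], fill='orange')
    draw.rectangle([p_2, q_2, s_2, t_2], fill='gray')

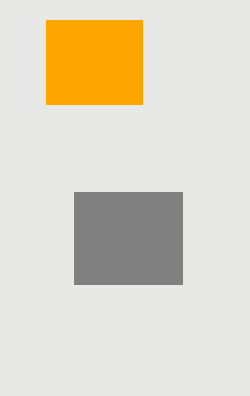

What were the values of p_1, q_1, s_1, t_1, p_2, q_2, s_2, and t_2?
p_1 = 46; q_1 = 20; s_1 = 142; t_1 = 104; p_2 = 74; q_2 = 192; s_2 = 182; t_2 = 284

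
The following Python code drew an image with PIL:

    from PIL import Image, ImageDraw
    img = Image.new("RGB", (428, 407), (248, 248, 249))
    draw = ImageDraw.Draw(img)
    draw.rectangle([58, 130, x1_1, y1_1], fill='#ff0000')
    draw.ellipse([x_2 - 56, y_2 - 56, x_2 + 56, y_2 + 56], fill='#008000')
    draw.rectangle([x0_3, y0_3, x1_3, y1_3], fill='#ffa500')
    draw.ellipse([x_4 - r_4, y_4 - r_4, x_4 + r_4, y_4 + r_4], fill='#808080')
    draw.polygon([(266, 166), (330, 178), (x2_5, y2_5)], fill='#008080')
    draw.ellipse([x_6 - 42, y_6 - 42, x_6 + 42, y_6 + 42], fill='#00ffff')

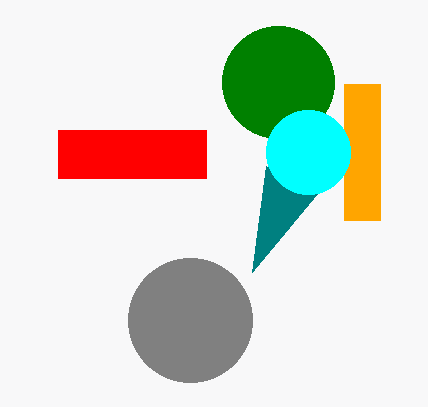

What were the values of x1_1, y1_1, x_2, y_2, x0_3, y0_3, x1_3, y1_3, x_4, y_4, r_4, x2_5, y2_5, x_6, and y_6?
x1_1 = 206; y1_1 = 178; x_2 = 278; y_2 = 82; x0_3 = 344; y0_3 = 84; x1_3 = 380; y1_3 = 220; x_4 = 190; y_4 = 320; r_4 = 62; x2_5 = 252; y2_5 = 272; x_6 = 308; y_6 = 152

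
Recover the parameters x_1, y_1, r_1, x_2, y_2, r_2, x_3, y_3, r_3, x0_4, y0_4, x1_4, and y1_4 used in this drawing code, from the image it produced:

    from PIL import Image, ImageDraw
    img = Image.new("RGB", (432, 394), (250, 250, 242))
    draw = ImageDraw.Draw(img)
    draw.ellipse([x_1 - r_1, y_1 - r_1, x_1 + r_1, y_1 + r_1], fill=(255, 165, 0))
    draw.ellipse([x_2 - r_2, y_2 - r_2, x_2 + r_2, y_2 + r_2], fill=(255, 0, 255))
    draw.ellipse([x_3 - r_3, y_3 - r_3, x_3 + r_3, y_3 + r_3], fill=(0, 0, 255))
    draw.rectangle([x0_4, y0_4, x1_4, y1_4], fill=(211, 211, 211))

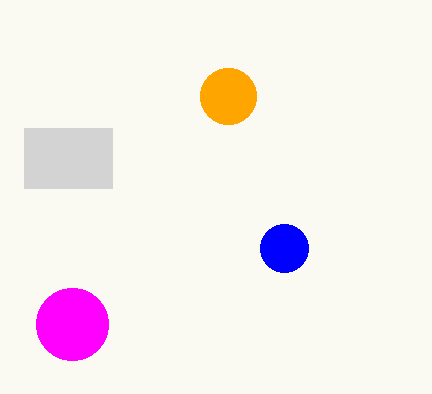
x_1 = 228, y_1 = 96, r_1 = 28, x_2 = 72, y_2 = 324, r_2 = 36, x_3 = 284, y_3 = 248, r_3 = 24, x0_4 = 24, y0_4 = 128, x1_4 = 112, y1_4 = 188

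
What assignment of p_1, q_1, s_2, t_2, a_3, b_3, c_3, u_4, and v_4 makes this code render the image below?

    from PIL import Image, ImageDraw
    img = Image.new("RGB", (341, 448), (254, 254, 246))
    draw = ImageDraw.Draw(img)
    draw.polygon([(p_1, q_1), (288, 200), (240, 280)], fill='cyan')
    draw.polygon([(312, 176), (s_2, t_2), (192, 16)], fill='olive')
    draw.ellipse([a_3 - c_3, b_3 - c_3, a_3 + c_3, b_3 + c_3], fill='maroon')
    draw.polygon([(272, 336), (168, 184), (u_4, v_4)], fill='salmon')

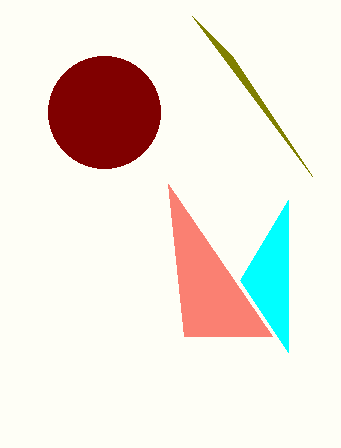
p_1 = 288; q_1 = 352; s_2 = 232; t_2 = 56; a_3 = 104; b_3 = 112; c_3 = 56; u_4 = 184; v_4 = 336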